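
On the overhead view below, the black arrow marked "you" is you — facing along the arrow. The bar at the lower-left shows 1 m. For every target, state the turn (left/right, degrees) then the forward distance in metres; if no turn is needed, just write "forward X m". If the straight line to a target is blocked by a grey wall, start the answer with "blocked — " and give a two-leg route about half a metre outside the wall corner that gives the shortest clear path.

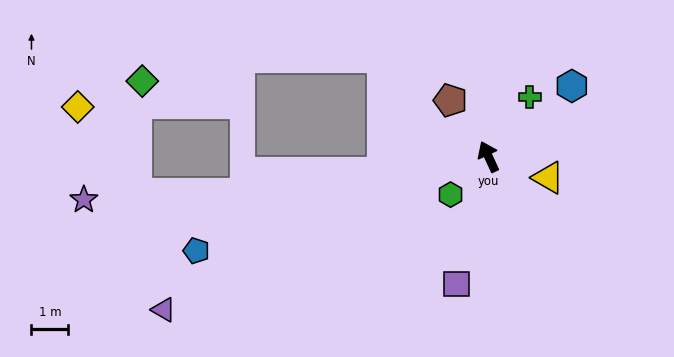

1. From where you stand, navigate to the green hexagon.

turn left 110°, forward 1.5 m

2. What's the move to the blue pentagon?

turn left 83°, forward 8.3 m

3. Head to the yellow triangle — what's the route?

turn right 134°, forward 1.7 m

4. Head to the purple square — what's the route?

turn left 141°, forward 3.6 m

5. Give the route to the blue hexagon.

turn right 75°, forward 3.0 m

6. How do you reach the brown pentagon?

turn left 9°, forward 1.8 m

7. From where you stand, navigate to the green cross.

turn right 59°, forward 2.0 m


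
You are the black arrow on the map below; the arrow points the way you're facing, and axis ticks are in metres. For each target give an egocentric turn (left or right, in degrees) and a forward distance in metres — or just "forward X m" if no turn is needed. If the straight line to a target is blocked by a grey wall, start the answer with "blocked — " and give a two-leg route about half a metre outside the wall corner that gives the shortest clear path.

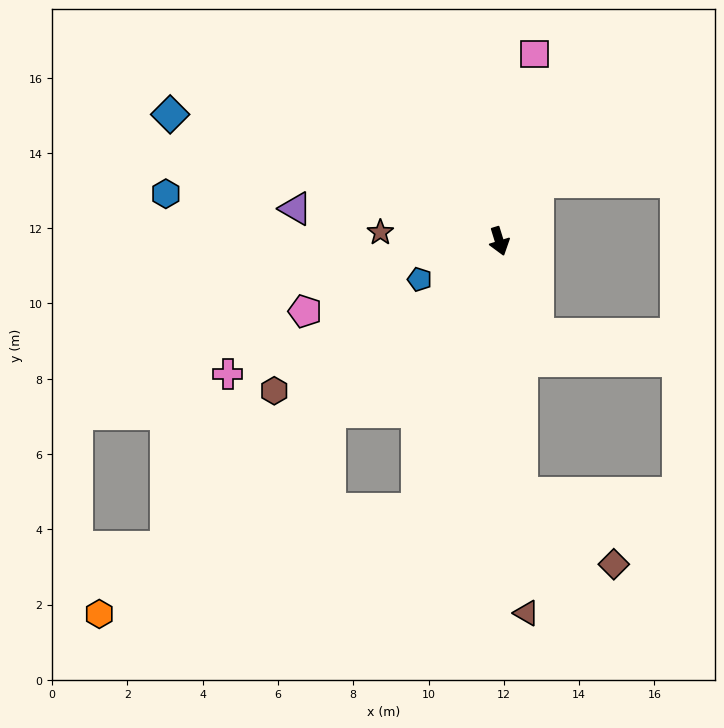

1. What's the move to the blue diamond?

turn right 128°, forward 9.4 m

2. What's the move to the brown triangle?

turn right 13°, forward 9.9 m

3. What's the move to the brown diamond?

blocked — turn right 12°, forward 6.7 m, then turn left 47°, forward 3.1 m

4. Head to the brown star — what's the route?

turn right 111°, forward 3.2 m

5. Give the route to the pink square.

turn left 152°, forward 5.1 m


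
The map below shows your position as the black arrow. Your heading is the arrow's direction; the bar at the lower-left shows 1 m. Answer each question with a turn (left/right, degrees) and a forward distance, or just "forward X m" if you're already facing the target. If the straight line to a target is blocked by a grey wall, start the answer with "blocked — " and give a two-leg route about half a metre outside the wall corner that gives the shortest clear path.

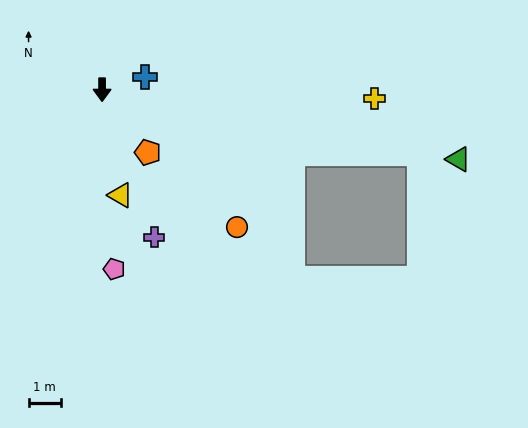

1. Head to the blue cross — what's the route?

turn left 106°, forward 1.4 m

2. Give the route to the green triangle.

turn left 79°, forward 11.3 m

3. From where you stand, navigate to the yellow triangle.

turn left 10°, forward 3.3 m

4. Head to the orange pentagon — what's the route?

turn left 36°, forward 2.4 m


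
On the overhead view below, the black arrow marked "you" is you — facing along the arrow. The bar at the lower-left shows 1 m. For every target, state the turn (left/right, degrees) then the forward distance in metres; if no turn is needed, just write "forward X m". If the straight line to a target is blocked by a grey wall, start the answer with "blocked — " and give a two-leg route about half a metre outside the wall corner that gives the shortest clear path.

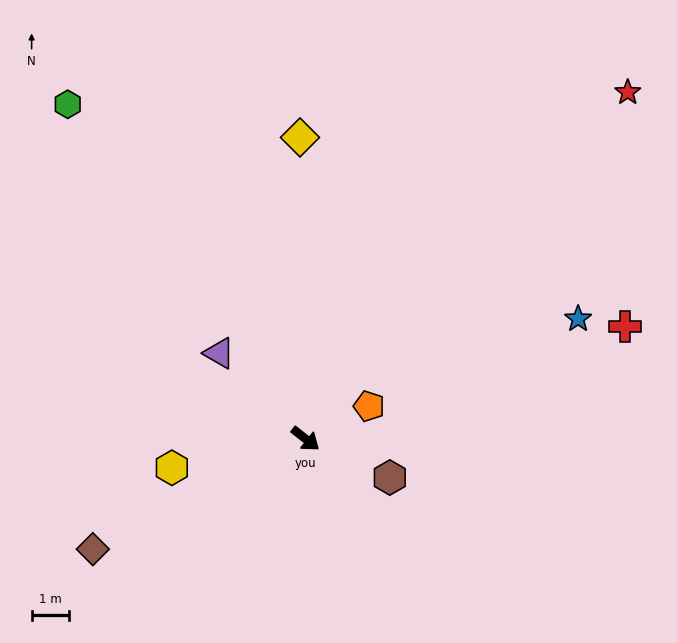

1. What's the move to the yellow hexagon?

turn right 130°, forward 3.7 m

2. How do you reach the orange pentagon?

turn left 65°, forward 1.9 m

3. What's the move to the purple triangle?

turn left 173°, forward 3.3 m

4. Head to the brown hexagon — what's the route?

turn left 14°, forward 2.5 m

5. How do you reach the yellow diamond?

turn left 129°, forward 8.1 m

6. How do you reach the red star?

turn left 85°, forward 12.8 m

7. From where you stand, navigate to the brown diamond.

turn right 114°, forward 6.5 m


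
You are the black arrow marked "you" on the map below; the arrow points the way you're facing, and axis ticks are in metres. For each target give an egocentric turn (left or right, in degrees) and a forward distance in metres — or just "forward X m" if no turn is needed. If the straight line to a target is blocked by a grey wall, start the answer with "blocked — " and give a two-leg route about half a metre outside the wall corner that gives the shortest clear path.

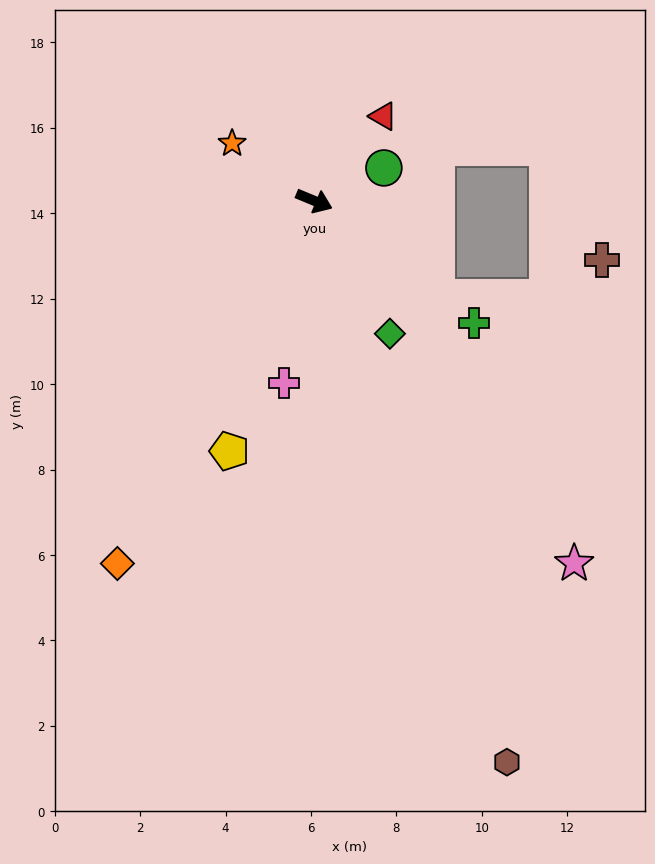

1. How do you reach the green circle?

turn left 48°, forward 1.8 m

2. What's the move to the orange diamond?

turn right 96°, forward 9.7 m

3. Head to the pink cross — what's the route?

turn right 77°, forward 4.3 m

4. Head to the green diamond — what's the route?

turn right 38°, forward 3.6 m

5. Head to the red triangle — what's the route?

turn left 73°, forward 2.6 m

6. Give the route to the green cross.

turn right 15°, forward 4.7 m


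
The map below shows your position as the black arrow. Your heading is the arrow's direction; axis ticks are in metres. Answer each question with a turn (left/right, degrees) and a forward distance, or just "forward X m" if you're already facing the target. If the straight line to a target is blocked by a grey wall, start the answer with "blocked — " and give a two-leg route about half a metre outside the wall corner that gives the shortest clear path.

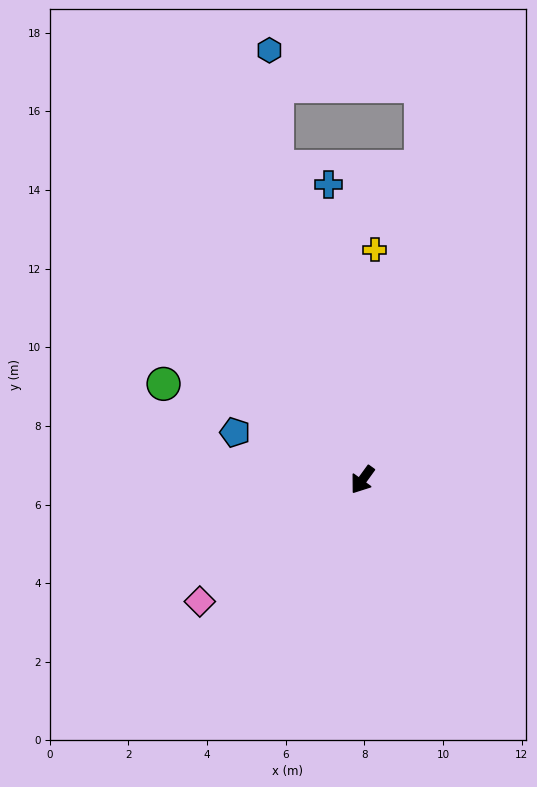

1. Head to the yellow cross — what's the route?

turn right 147°, forward 5.9 m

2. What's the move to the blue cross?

turn right 137°, forward 7.6 m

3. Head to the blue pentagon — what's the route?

turn right 74°, forward 3.5 m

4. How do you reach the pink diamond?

turn right 17°, forward 5.2 m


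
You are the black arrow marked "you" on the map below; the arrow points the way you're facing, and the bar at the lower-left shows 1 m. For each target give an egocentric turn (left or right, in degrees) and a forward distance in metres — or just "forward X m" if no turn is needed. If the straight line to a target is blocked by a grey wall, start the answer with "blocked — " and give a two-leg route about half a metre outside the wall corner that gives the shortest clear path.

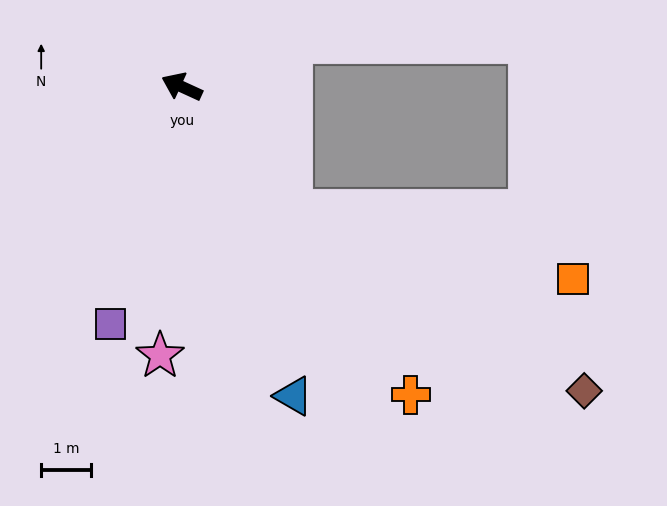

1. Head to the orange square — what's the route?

blocked — turn left 156°, forward 3.3 m, then turn left 35°, forward 5.8 m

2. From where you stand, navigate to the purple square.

turn left 98°, forward 4.9 m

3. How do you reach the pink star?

turn left 110°, forward 5.4 m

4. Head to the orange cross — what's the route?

turn left 151°, forward 7.6 m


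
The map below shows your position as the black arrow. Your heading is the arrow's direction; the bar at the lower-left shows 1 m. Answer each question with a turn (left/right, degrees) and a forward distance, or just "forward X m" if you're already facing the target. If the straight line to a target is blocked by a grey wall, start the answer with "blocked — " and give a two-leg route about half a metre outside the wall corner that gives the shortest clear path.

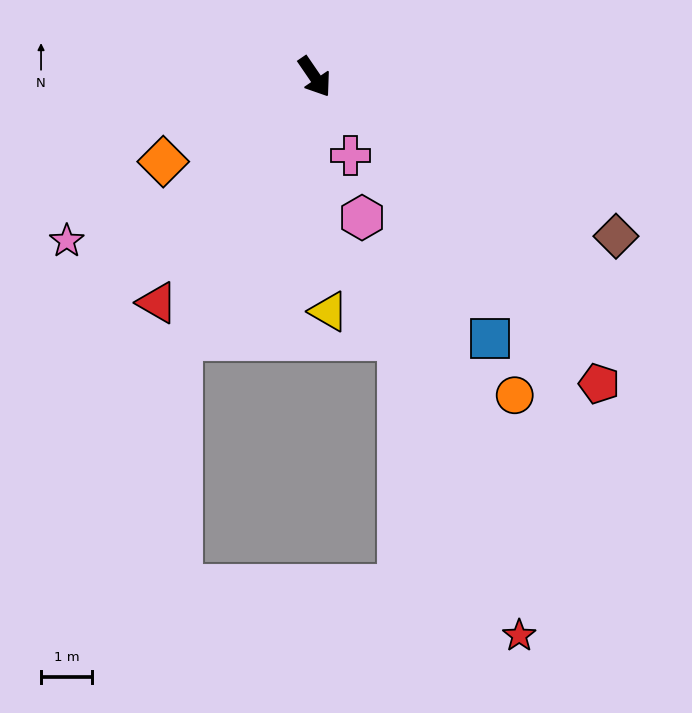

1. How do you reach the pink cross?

turn right 10°, forward 1.7 m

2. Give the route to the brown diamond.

turn left 28°, forward 6.7 m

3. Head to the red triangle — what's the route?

turn right 69°, forward 5.4 m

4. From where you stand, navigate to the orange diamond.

turn right 95°, forward 3.4 m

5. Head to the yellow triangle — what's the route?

turn right 31°, forward 4.6 m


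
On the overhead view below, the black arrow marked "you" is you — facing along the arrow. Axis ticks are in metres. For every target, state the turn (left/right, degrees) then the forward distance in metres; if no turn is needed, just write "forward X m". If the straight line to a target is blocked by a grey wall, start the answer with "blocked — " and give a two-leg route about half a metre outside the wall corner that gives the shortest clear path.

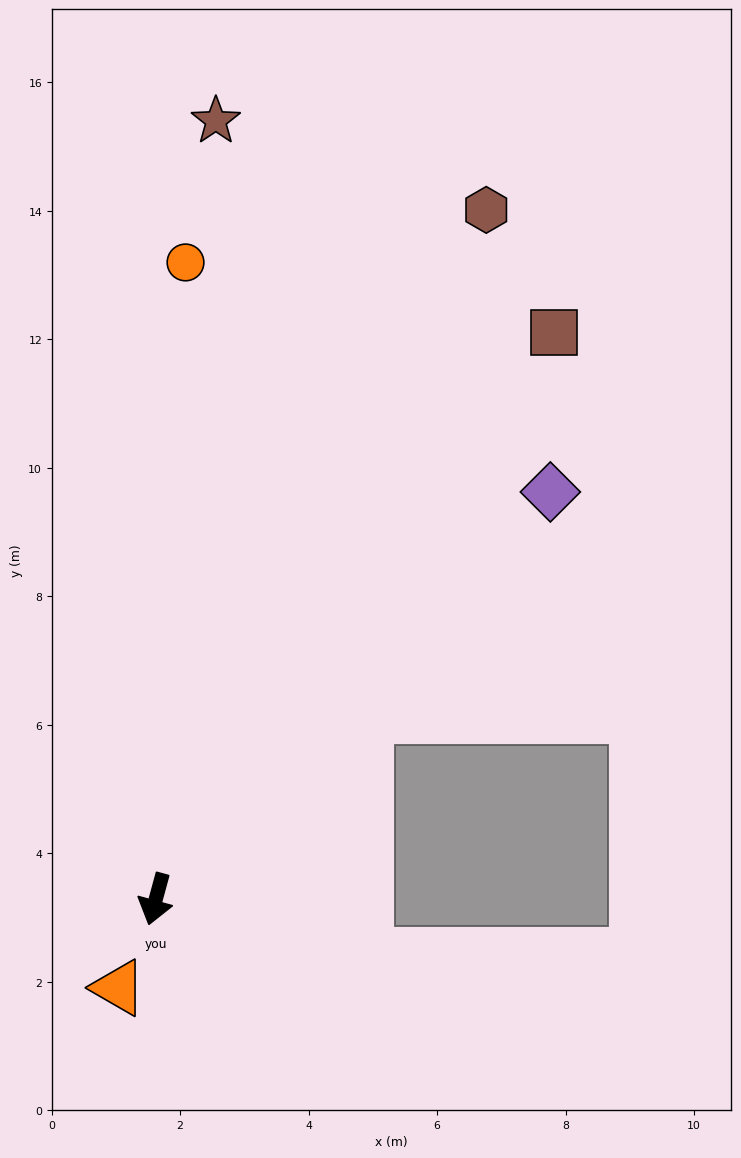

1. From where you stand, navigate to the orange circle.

turn right 167°, forward 9.9 m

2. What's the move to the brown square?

turn left 160°, forward 10.8 m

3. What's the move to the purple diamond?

turn left 151°, forward 8.8 m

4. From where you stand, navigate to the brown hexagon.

turn left 170°, forward 11.9 m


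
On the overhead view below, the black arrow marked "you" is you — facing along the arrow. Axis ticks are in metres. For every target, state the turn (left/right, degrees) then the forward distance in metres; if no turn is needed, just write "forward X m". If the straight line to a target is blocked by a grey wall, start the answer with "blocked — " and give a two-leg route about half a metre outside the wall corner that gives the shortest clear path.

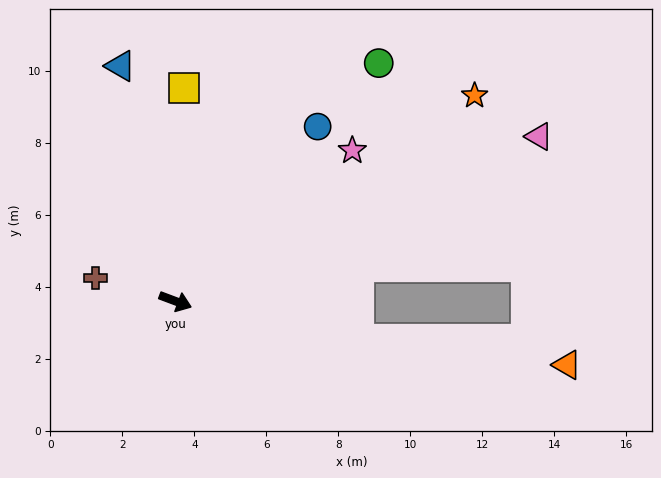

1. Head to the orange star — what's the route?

turn left 55°, forward 10.1 m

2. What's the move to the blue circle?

turn left 71°, forward 6.3 m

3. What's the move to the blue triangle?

turn left 124°, forward 6.7 m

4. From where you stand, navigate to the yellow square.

turn left 108°, forward 5.9 m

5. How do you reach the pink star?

turn left 61°, forward 6.5 m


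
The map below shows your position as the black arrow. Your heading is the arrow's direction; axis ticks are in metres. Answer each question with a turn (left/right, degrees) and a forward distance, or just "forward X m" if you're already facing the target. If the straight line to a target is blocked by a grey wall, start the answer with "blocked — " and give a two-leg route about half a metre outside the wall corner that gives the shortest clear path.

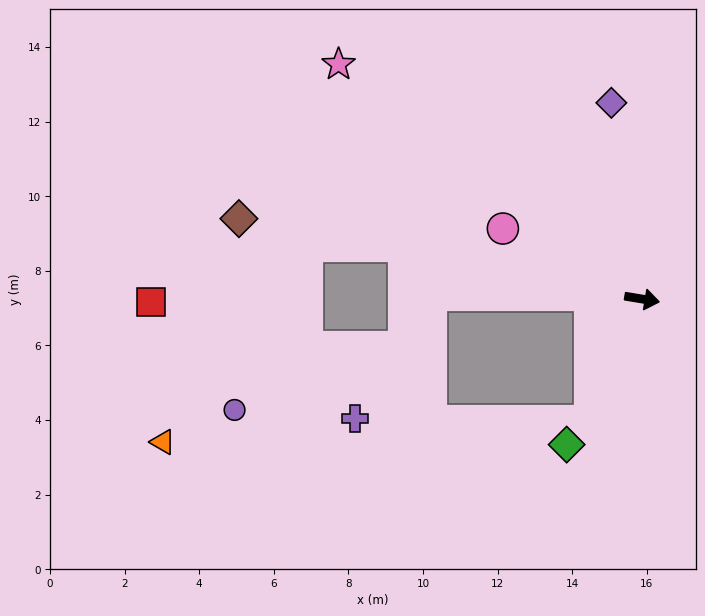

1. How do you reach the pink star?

turn left 152°, forward 10.3 m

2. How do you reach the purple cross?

blocked — turn right 104°, forward 3.5 m, then turn right 67°, forward 6.3 m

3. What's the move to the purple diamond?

turn left 108°, forward 5.3 m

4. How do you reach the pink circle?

turn left 163°, forward 4.2 m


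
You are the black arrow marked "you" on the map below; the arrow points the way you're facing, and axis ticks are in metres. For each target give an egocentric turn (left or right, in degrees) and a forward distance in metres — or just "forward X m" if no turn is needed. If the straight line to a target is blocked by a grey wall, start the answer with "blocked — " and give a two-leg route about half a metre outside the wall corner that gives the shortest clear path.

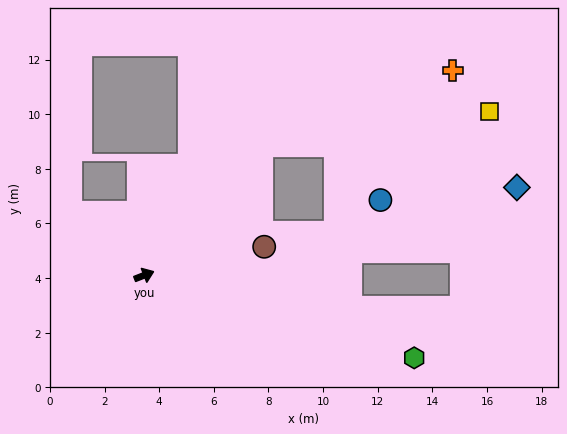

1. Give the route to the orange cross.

blocked — turn left 27°, forward 6.4 m, then turn right 27°, forward 7.5 m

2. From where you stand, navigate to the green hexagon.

turn right 38°, forward 10.3 m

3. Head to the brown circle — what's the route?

turn right 8°, forward 4.5 m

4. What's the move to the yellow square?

blocked — turn left 27°, forward 6.4 m, then turn right 40°, forward 8.5 m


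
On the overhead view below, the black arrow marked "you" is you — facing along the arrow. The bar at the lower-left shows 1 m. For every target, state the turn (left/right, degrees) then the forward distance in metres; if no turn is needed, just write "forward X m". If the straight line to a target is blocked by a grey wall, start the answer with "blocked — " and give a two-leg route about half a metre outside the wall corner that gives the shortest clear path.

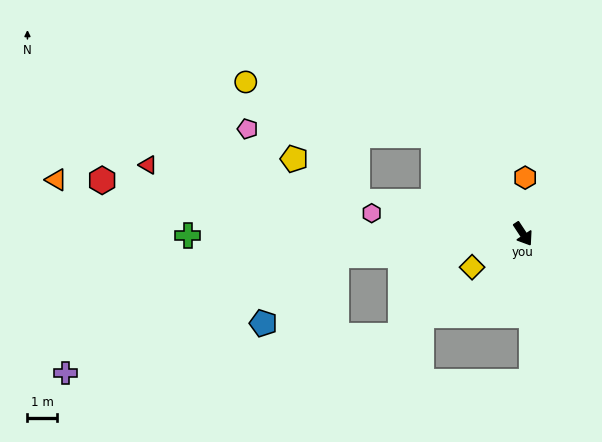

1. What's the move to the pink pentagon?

blocked — turn right 171°, forward 4.4 m, then turn left 45°, forward 6.2 m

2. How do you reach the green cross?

turn right 123°, forward 11.2 m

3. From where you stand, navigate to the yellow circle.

blocked — turn right 171°, forward 4.4 m, then turn left 32°, forward 6.6 m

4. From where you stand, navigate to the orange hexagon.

turn left 144°, forward 1.9 m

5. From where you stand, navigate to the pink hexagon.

turn right 131°, forward 5.1 m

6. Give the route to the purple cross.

blocked — turn right 117°, forward 6.3 m, then turn left 17°, forward 9.9 m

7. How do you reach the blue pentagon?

blocked — turn right 117°, forward 6.3 m, then turn left 36°, forward 3.4 m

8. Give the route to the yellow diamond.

turn right 90°, forward 2.0 m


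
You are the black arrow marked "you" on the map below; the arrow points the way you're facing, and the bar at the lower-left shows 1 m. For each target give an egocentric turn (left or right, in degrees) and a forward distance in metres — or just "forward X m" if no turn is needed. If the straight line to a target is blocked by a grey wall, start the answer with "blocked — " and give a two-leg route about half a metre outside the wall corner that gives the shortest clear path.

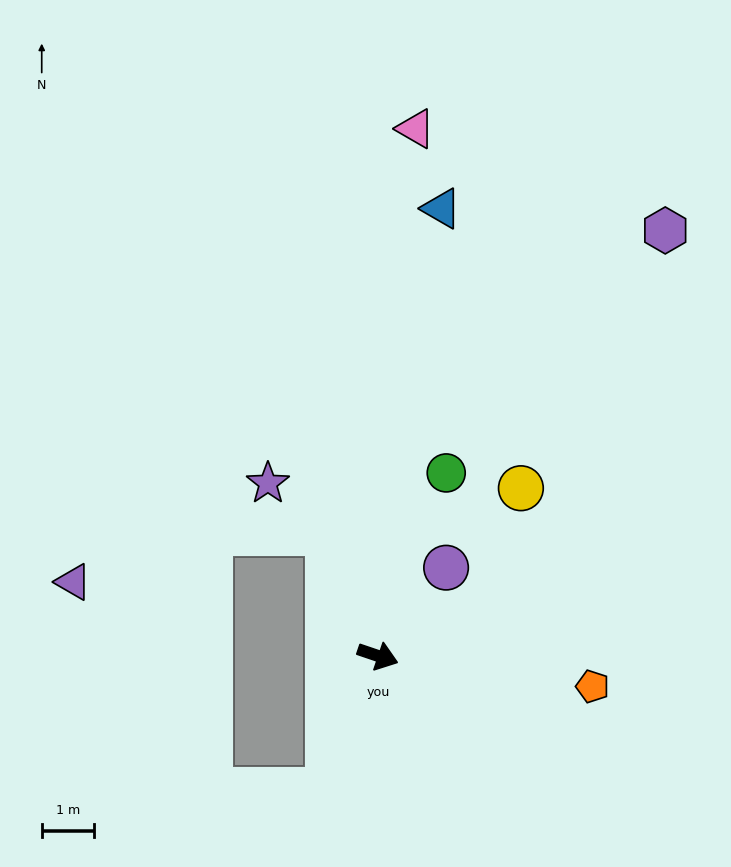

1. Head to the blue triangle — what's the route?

turn left 101°, forward 8.6 m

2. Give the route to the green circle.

turn left 88°, forward 3.7 m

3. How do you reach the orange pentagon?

turn left 11°, forward 4.1 m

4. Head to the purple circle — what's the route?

turn left 71°, forward 2.1 m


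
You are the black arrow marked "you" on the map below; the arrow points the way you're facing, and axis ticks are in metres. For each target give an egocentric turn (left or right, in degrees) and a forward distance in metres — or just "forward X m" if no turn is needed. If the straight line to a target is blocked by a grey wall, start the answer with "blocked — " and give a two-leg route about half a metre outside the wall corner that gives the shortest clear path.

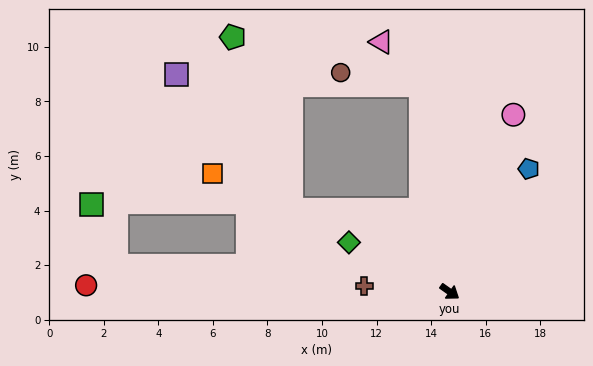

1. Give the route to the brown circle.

blocked — turn left 133°, forward 7.6 m, then turn left 73°, forward 3.0 m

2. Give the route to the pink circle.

turn left 106°, forward 6.9 m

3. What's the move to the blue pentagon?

turn left 93°, forward 5.4 m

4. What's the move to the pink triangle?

blocked — turn left 133°, forward 7.6 m, then turn left 34°, forward 2.1 m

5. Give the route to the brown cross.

turn right 149°, forward 3.1 m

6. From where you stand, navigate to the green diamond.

turn right 171°, forward 4.1 m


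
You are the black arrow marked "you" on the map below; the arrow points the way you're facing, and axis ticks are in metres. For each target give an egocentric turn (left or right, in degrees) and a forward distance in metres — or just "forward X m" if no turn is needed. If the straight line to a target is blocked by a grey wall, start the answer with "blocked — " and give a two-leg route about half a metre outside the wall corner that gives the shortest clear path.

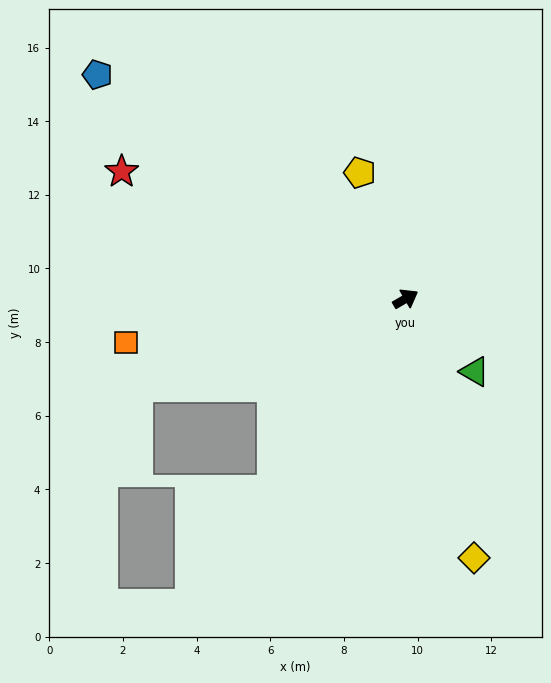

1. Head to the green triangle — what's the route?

turn right 77°, forward 2.7 m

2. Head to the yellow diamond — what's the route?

turn right 105°, forward 7.3 m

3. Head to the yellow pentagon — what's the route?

turn left 80°, forward 3.6 m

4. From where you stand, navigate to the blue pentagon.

turn left 114°, forward 10.3 m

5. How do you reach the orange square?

turn left 159°, forward 7.7 m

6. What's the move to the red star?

turn left 126°, forward 8.4 m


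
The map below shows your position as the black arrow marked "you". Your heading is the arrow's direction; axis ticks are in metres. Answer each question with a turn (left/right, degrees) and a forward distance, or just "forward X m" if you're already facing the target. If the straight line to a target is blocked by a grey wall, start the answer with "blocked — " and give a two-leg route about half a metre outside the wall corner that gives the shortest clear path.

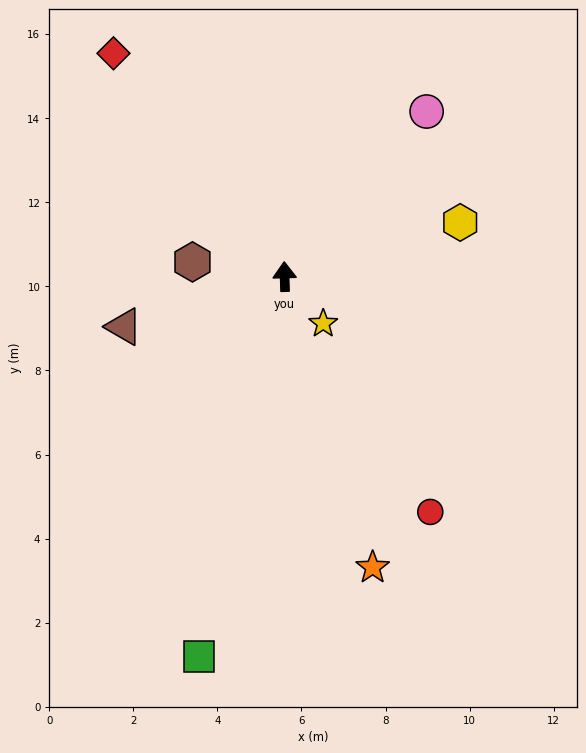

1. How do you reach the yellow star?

turn right 142°, forward 1.4 m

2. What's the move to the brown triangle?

turn left 106°, forward 4.0 m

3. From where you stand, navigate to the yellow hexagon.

turn right 75°, forward 4.4 m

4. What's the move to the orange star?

turn right 165°, forward 7.2 m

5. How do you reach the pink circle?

turn right 42°, forward 5.2 m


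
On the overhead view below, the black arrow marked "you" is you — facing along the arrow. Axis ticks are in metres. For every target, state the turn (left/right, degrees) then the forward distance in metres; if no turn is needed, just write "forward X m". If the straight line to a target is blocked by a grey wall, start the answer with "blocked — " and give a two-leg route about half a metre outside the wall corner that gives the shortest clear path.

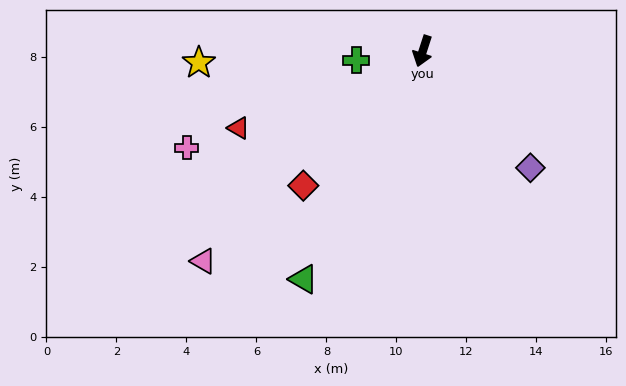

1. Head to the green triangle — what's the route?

turn right 10°, forward 7.4 m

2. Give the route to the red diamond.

turn right 24°, forward 5.1 m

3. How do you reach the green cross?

turn right 64°, forward 1.9 m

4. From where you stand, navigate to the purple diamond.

turn left 61°, forward 4.5 m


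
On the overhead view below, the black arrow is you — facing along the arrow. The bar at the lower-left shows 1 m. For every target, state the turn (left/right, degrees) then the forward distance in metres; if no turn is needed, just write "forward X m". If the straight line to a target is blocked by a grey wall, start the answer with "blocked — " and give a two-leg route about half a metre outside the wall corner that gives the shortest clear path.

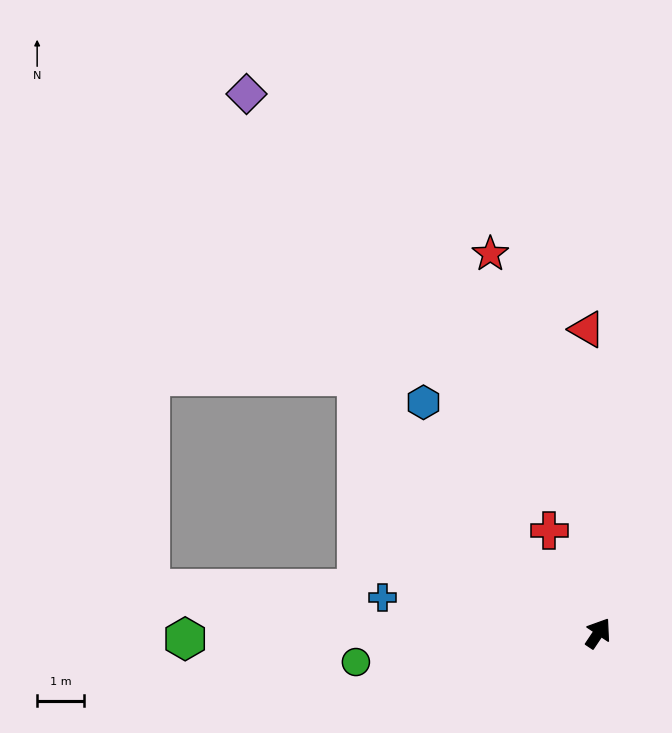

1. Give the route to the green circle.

turn left 131°, forward 5.2 m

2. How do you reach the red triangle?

turn left 36°, forward 6.5 m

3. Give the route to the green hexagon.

turn left 125°, forward 8.8 m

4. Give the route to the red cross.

turn left 59°, forward 2.4 m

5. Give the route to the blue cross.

turn left 114°, forward 4.7 m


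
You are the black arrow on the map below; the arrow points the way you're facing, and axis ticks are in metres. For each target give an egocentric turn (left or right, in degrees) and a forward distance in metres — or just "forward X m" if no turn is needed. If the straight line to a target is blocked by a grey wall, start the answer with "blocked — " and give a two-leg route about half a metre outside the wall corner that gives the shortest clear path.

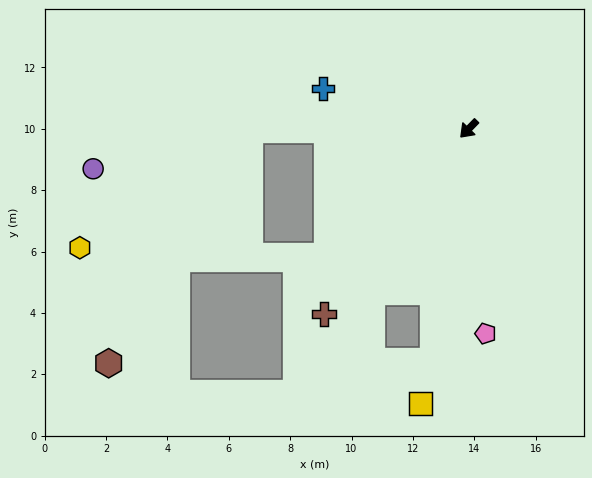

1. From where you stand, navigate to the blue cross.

turn right 61°, forward 4.9 m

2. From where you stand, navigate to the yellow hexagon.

blocked — turn right 46°, forward 7.1 m, then turn left 35°, forward 6.8 m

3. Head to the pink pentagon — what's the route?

turn left 49°, forward 6.7 m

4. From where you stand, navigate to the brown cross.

turn left 6°, forward 7.7 m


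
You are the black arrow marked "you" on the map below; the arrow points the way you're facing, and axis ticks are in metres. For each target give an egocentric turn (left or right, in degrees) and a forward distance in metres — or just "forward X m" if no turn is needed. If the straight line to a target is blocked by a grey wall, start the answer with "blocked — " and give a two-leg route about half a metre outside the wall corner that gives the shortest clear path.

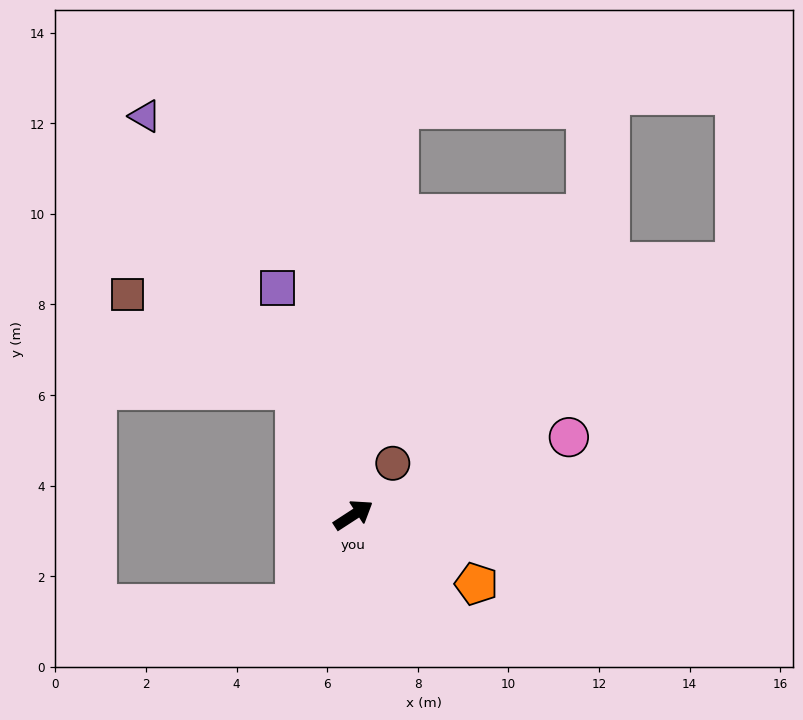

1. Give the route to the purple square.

turn left 75°, forward 5.3 m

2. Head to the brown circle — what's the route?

turn left 20°, forward 1.4 m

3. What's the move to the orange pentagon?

turn right 62°, forward 3.1 m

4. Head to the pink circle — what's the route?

turn right 13°, forward 5.1 m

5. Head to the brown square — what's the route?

blocked — turn left 82°, forward 3.0 m, then turn left 35°, forward 4.3 m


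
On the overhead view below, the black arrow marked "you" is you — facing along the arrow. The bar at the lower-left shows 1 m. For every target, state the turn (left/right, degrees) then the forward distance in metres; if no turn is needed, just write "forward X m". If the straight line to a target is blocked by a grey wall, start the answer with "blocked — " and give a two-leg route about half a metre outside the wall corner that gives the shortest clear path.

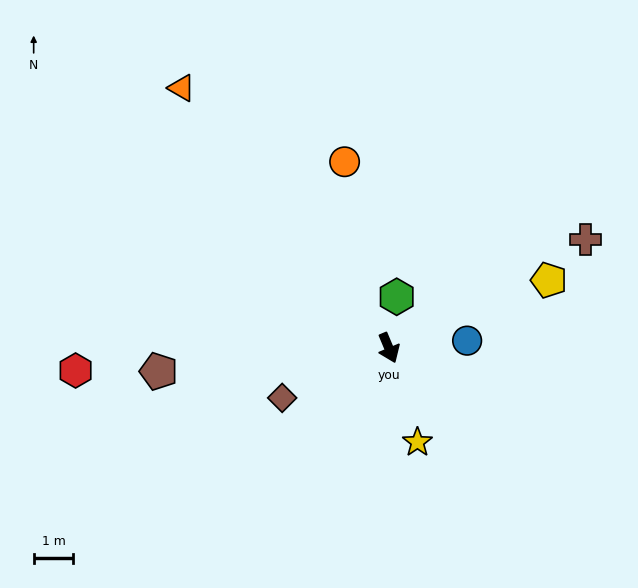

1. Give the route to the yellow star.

turn right 6°, forward 2.5 m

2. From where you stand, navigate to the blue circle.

turn left 73°, forward 2.0 m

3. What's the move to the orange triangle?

turn right 164°, forward 8.4 m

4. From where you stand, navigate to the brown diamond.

turn right 88°, forward 3.0 m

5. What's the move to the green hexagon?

turn left 149°, forward 1.3 m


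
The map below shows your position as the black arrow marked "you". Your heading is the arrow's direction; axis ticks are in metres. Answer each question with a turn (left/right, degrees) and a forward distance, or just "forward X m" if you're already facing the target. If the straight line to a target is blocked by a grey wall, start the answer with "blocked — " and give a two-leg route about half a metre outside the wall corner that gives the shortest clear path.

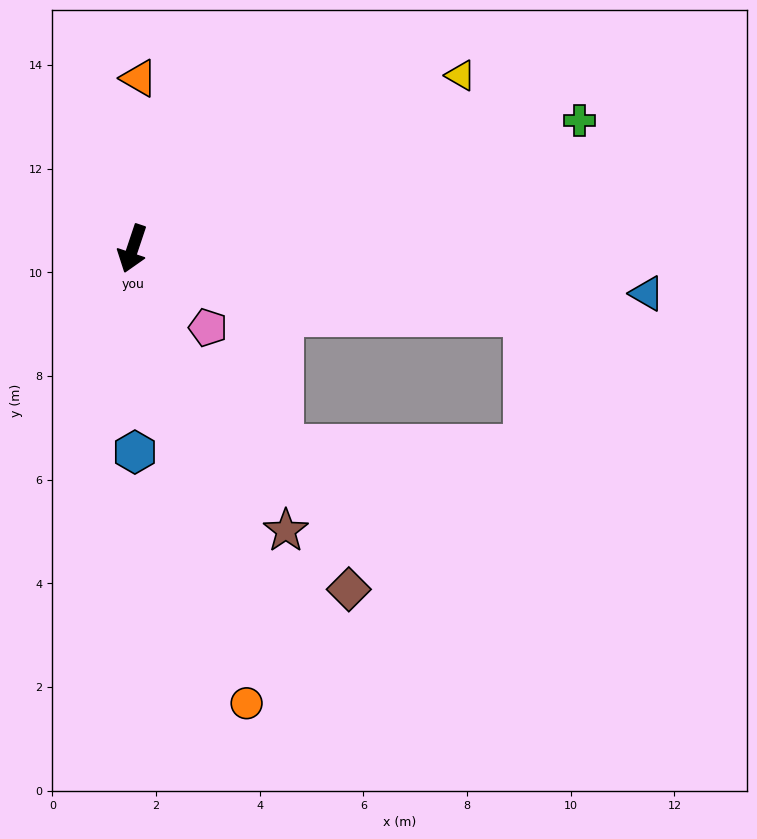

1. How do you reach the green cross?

turn left 125°, forward 9.0 m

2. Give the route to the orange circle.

turn left 33°, forward 9.0 m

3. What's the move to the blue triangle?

turn left 104°, forward 10.0 m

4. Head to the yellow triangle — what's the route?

turn left 136°, forward 7.2 m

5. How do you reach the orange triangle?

turn right 164°, forward 3.3 m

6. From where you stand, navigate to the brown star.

turn left 47°, forward 6.2 m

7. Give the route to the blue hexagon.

turn left 19°, forward 3.9 m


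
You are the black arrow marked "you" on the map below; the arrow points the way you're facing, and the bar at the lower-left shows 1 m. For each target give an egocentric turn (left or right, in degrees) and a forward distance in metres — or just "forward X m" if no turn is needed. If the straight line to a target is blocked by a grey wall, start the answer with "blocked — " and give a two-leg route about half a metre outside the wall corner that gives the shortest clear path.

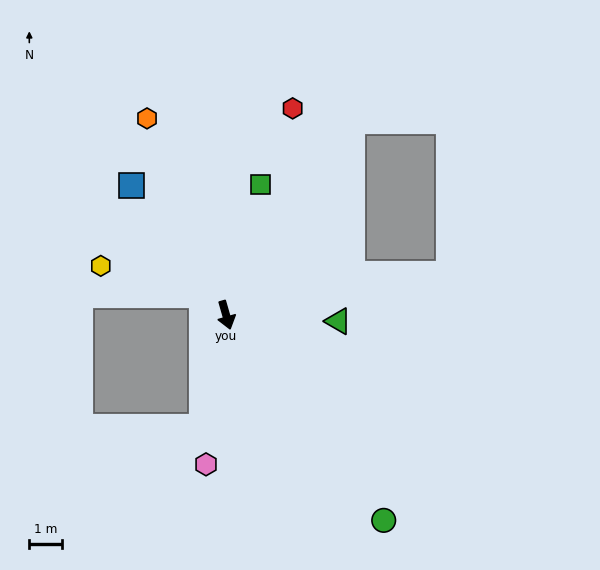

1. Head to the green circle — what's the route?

turn left 22°, forward 7.9 m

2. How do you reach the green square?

turn left 149°, forward 4.1 m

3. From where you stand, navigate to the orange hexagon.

turn right 174°, forward 6.5 m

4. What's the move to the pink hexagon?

turn right 24°, forward 4.6 m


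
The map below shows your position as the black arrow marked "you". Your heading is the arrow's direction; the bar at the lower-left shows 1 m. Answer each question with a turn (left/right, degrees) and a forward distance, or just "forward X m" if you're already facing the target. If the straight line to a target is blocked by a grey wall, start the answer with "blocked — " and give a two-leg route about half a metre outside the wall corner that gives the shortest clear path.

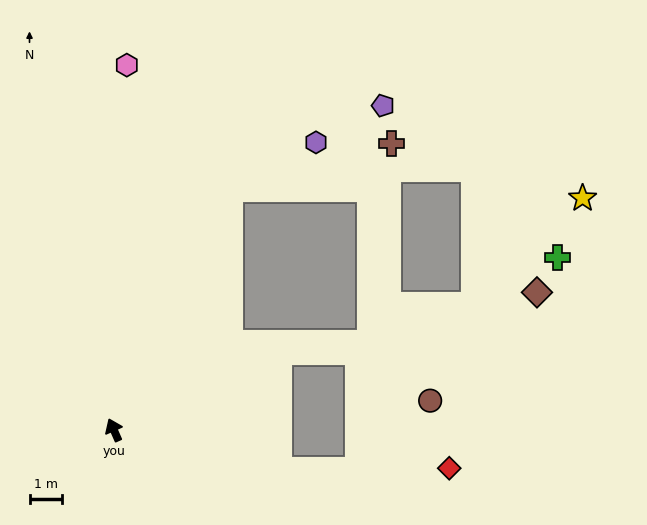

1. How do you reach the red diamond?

blocked — turn right 128°, forward 5.2 m, then turn left 15°, forward 5.3 m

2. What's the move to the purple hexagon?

blocked — turn right 49°, forward 8.2 m, then turn right 37°, forward 3.0 m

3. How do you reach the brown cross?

blocked — turn right 49°, forward 8.2 m, then turn right 49°, forward 5.2 m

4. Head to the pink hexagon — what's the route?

turn right 26°, forward 11.2 m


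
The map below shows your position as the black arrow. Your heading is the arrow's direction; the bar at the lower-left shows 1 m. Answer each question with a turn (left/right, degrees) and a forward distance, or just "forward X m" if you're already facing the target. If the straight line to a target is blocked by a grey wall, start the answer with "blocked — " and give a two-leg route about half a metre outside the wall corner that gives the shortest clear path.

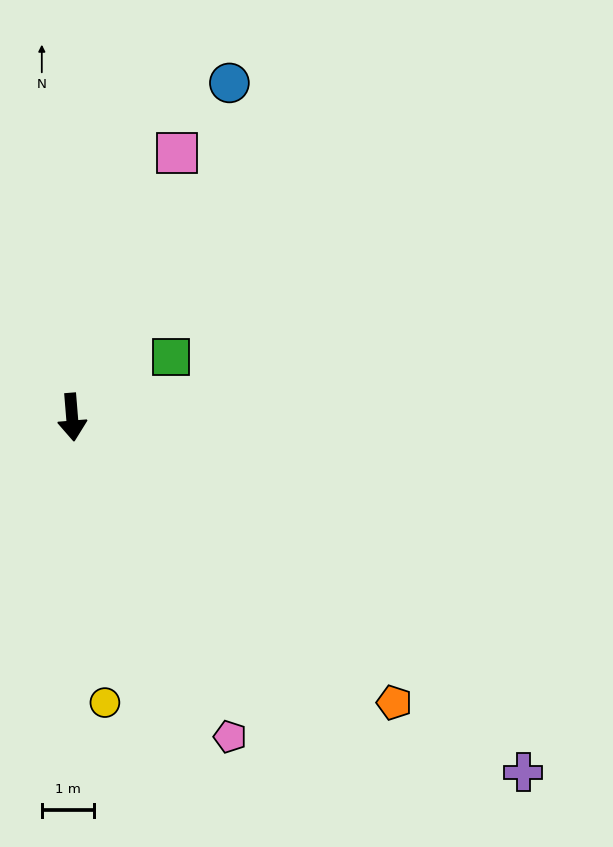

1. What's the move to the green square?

turn left 117°, forward 2.2 m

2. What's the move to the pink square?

turn left 154°, forward 5.5 m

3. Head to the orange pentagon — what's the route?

turn left 44°, forward 8.3 m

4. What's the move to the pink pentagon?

turn left 22°, forward 6.9 m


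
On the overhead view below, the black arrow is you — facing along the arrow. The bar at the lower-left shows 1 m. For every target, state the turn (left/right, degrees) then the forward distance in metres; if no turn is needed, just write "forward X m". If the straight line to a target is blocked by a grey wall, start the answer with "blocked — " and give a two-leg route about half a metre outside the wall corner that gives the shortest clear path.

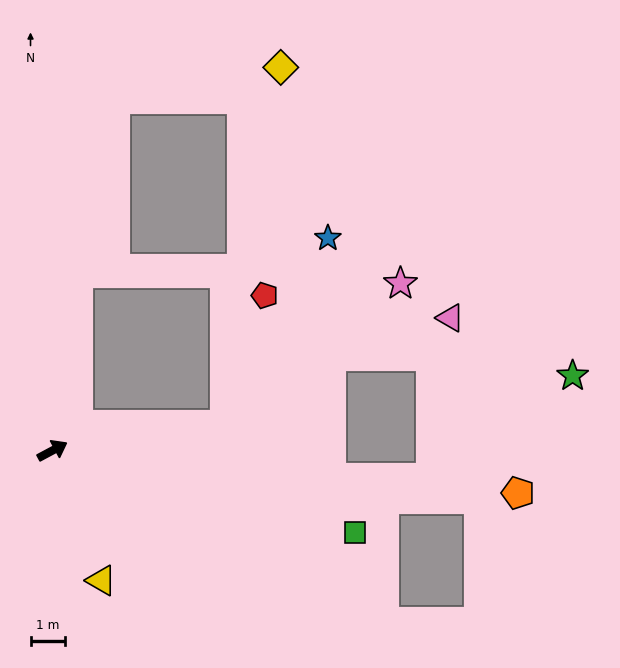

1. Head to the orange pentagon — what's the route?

turn right 33°, forward 13.4 m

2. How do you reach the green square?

turn right 43°, forward 9.0 m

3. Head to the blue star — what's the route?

blocked — turn right 20°, forward 5.0 m, then turn left 53°, forward 6.1 m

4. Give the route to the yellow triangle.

turn right 98°, forward 4.0 m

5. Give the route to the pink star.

blocked — turn right 20°, forward 5.0 m, then turn left 31°, forward 6.5 m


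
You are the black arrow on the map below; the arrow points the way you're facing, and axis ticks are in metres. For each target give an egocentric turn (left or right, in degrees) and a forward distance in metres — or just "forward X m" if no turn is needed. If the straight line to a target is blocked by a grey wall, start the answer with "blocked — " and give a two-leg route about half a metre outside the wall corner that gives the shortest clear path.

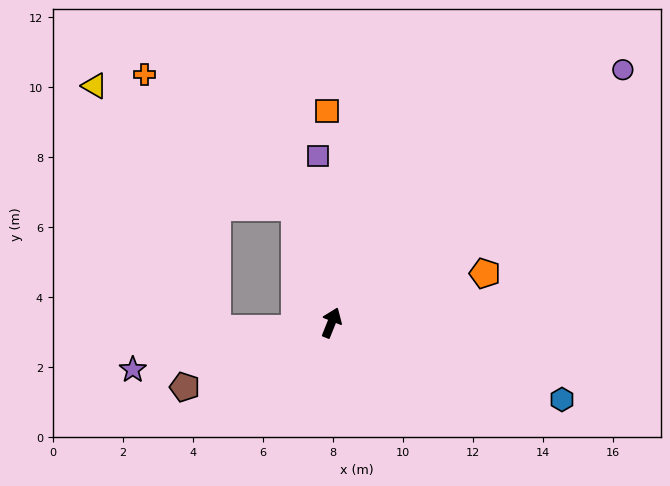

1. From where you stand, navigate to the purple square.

turn left 27°, forward 4.8 m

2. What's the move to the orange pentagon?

turn right 50°, forward 4.6 m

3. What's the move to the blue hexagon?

turn right 87°, forward 6.9 m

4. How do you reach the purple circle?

turn right 27°, forward 11.0 m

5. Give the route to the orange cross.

blocked — turn left 39°, forward 3.5 m, then turn left 32°, forward 5.7 m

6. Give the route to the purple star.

turn left 125°, forward 5.8 m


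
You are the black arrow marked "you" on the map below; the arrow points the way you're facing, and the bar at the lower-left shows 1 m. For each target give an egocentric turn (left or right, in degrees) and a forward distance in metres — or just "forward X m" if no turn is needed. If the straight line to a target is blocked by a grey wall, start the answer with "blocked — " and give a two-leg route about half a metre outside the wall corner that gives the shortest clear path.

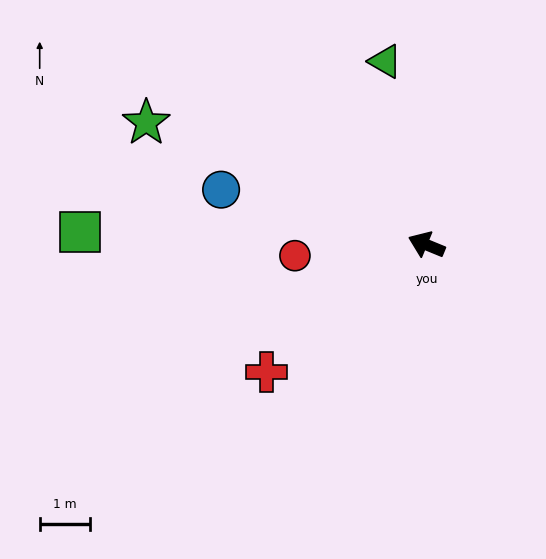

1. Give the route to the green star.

forward 6.1 m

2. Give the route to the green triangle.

turn right 55°, forward 3.8 m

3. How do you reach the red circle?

turn left 27°, forward 2.6 m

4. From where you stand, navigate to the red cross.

turn left 61°, forward 4.1 m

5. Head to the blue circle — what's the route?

turn left 7°, forward 4.3 m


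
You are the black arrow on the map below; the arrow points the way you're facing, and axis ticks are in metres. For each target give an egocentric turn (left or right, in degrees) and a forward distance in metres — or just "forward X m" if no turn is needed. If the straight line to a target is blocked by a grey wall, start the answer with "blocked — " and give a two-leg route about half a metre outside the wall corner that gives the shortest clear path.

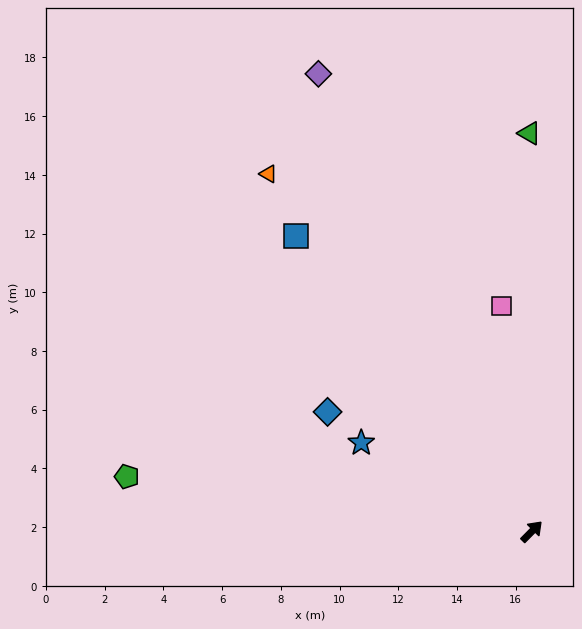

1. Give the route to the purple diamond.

turn left 70°, forward 17.2 m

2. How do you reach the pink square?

turn left 52°, forward 7.7 m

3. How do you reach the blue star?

turn left 107°, forward 6.5 m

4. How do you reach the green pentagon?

turn left 127°, forward 13.9 m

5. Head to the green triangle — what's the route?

turn left 45°, forward 13.6 m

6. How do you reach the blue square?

turn left 83°, forward 12.9 m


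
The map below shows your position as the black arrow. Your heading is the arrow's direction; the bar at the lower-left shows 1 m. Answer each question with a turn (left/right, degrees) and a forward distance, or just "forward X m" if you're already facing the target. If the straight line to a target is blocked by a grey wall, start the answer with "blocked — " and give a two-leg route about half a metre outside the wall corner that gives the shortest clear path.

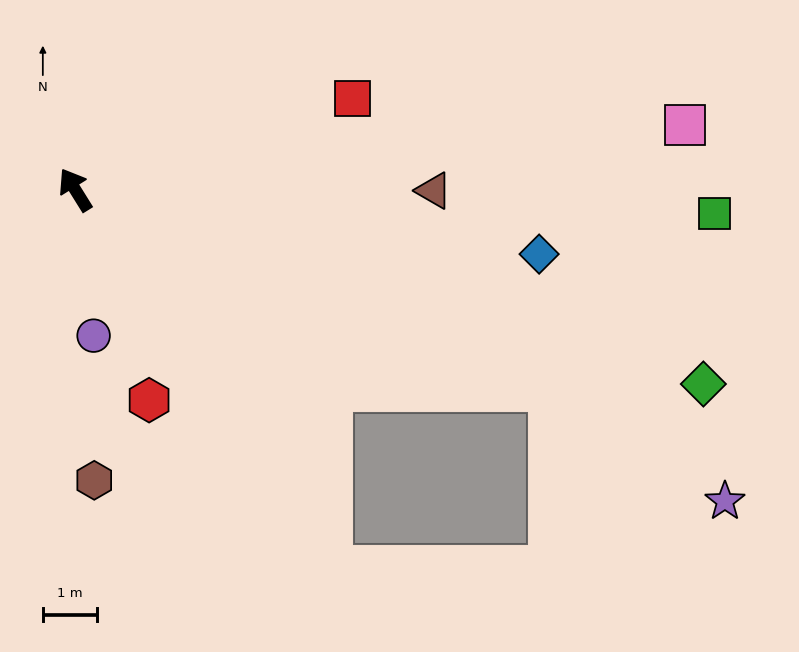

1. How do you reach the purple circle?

turn left 155°, forward 2.7 m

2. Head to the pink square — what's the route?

turn right 116°, forward 11.4 m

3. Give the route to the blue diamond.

turn right 130°, forward 8.7 m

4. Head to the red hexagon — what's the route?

turn left 167°, forward 4.1 m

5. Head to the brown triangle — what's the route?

turn right 122°, forward 6.7 m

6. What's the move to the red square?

turn right 104°, forward 5.4 m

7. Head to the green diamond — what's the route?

turn right 139°, forward 12.2 m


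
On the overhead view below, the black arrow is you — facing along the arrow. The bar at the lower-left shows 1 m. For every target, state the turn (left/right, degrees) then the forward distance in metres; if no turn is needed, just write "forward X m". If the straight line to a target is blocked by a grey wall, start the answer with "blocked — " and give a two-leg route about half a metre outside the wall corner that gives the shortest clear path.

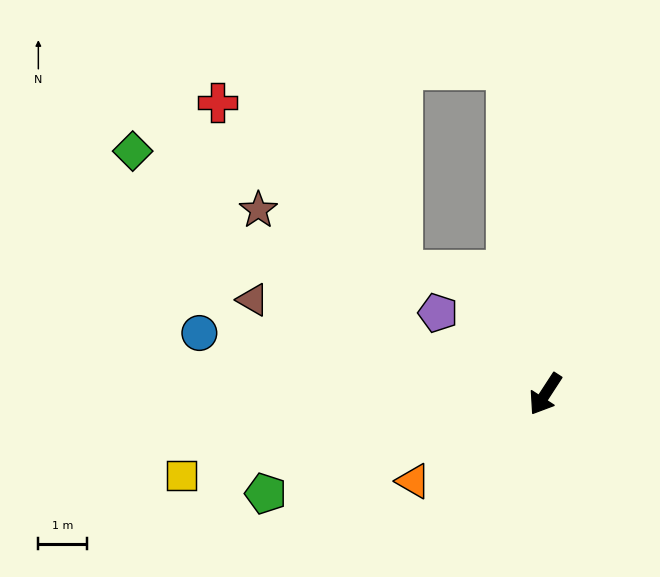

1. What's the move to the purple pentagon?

turn right 94°, forward 2.7 m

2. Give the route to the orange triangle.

turn right 24°, forward 3.2 m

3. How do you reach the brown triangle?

turn right 75°, forward 6.3 m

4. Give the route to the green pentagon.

turn right 37°, forward 6.0 m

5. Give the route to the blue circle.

turn right 67°, forward 7.2 m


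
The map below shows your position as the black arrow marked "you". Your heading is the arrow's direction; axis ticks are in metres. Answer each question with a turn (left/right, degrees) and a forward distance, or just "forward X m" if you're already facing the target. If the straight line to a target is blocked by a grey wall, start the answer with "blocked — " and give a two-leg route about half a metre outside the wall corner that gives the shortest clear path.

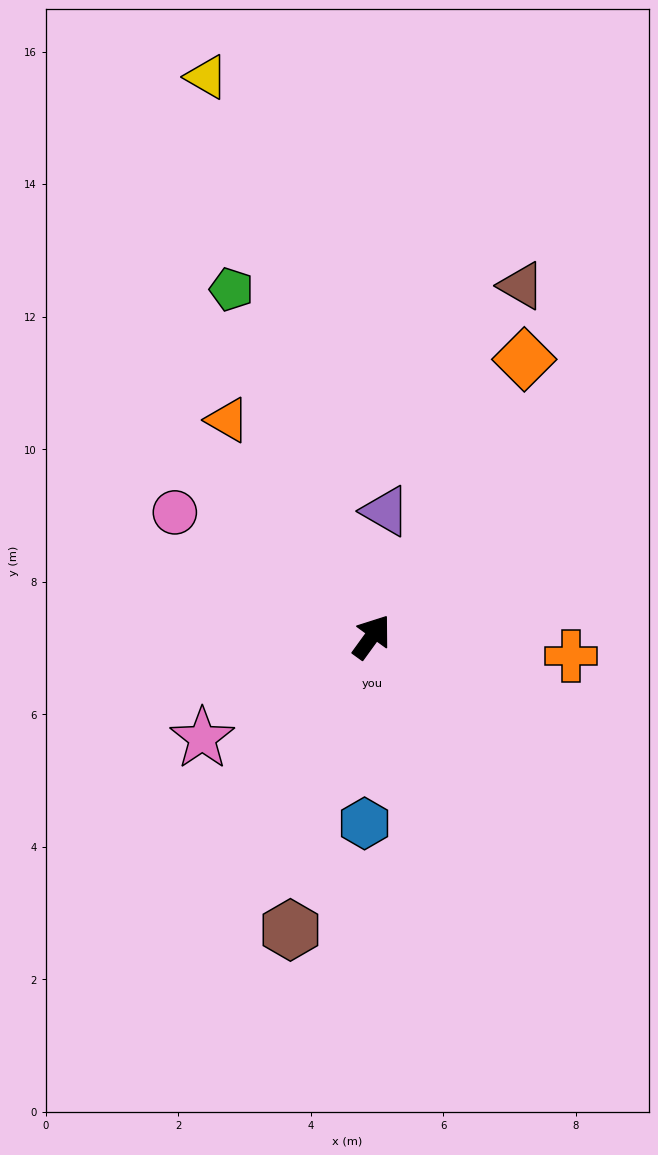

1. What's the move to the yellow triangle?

turn left 52°, forward 8.8 m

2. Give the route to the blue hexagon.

turn right 146°, forward 2.8 m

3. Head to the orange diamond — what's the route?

turn left 7°, forward 4.8 m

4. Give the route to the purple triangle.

turn left 30°, forward 1.9 m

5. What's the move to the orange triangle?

turn left 70°, forward 3.9 m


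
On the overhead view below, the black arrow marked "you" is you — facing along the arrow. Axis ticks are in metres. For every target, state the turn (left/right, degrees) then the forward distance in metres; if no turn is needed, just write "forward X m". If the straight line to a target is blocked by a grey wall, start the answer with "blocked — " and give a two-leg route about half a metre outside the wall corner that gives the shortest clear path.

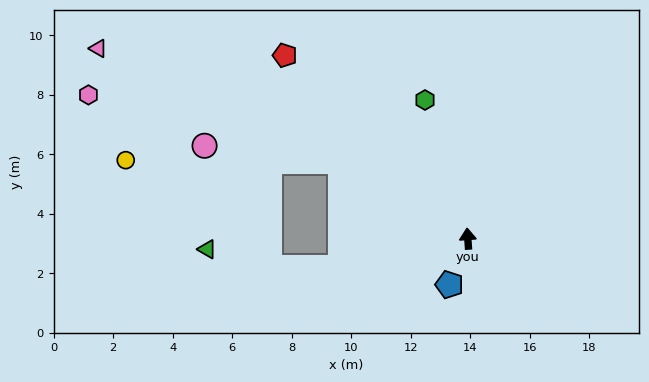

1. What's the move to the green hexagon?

turn left 13°, forward 4.9 m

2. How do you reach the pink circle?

blocked — turn left 55°, forward 5.0 m, then turn left 24°, forward 4.6 m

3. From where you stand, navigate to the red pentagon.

turn left 41°, forward 8.7 m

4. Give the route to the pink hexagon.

blocked — turn left 55°, forward 5.0 m, then turn left 16°, forward 8.8 m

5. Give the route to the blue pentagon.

turn left 154°, forward 1.7 m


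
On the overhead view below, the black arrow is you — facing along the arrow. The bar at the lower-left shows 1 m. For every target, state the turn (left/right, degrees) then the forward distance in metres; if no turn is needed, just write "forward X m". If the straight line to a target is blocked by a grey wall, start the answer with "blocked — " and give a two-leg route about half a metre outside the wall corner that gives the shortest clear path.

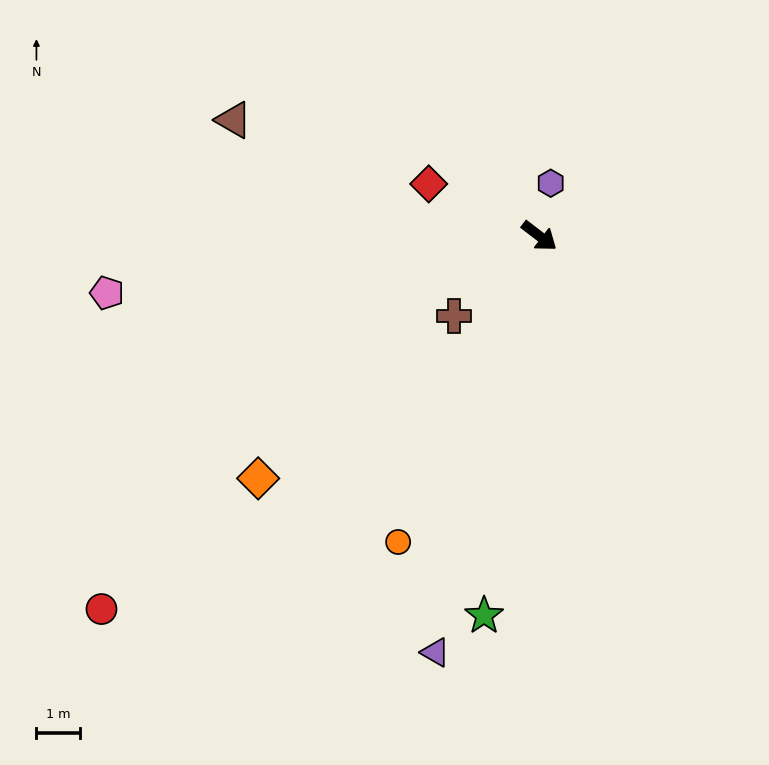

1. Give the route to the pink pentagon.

turn right 135°, forward 10.0 m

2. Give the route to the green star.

turn right 61°, forward 8.8 m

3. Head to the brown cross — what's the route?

turn right 99°, forward 2.7 m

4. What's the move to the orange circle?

turn right 77°, forward 7.7 m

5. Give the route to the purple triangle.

turn right 67°, forward 9.8 m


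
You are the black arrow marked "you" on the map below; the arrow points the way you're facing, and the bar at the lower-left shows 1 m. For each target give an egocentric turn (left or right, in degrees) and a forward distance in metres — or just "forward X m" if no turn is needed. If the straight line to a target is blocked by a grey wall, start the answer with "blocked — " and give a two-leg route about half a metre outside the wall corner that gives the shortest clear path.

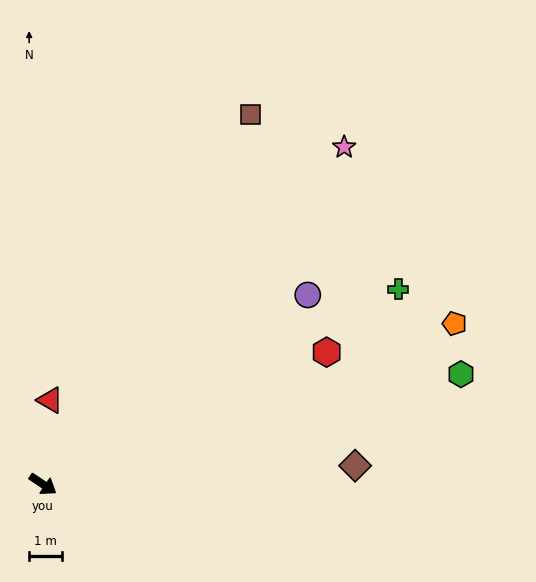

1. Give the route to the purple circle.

turn left 69°, forward 9.9 m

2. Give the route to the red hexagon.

turn left 59°, forward 9.5 m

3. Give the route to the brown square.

turn left 94°, forward 12.9 m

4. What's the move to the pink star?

turn left 82°, forward 13.7 m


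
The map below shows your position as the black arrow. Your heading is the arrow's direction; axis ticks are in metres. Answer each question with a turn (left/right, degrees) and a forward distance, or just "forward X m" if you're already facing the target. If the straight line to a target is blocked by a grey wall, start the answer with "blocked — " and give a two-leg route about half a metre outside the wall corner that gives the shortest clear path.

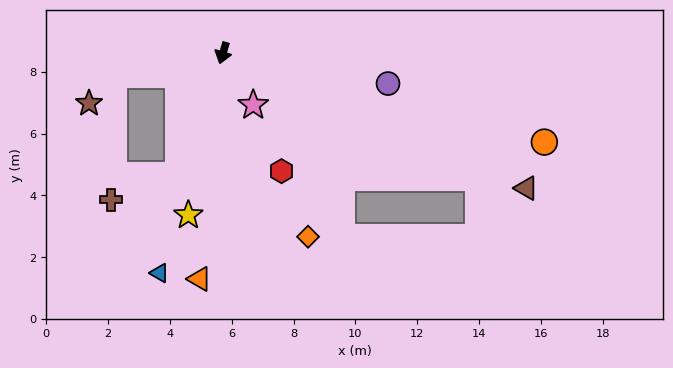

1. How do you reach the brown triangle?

turn left 83°, forward 10.7 m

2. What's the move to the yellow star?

turn left 5°, forward 5.4 m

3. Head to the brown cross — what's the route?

blocked — turn right 4°, forward 4.2 m, then turn right 49°, forward 2.3 m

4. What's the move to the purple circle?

turn left 96°, forward 5.4 m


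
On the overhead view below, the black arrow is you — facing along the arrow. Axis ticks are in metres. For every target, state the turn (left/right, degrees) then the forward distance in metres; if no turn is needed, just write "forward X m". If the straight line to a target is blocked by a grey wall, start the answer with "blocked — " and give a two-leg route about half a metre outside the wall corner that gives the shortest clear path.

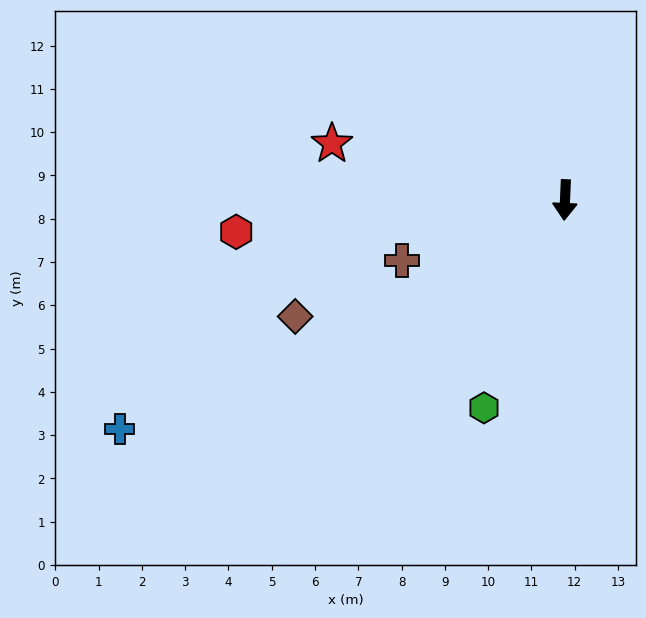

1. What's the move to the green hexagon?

turn right 19°, forward 5.2 m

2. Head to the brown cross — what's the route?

turn right 67°, forward 4.0 m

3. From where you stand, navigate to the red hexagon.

turn right 82°, forward 7.6 m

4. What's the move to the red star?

turn right 101°, forward 5.5 m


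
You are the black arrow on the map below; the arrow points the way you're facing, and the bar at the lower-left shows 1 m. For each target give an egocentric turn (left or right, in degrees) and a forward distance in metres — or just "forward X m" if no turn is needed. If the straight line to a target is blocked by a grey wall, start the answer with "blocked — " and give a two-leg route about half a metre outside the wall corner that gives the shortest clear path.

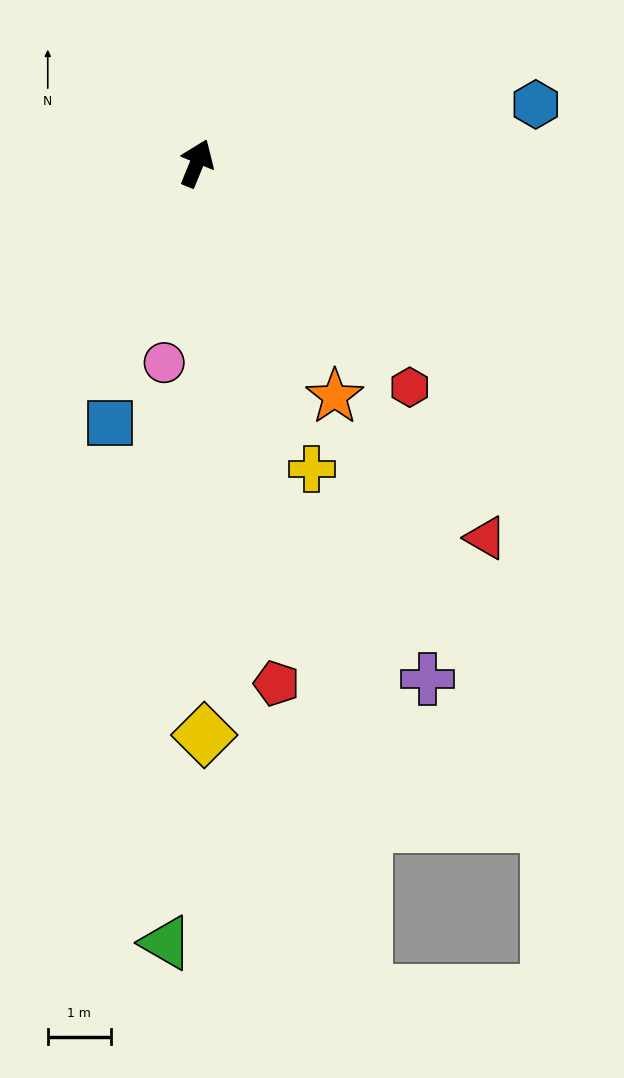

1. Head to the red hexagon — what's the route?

turn right 114°, forward 4.9 m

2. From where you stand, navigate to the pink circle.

turn right 167°, forward 3.2 m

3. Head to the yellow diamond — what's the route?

turn right 157°, forward 9.1 m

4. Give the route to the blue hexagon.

turn right 58°, forward 5.4 m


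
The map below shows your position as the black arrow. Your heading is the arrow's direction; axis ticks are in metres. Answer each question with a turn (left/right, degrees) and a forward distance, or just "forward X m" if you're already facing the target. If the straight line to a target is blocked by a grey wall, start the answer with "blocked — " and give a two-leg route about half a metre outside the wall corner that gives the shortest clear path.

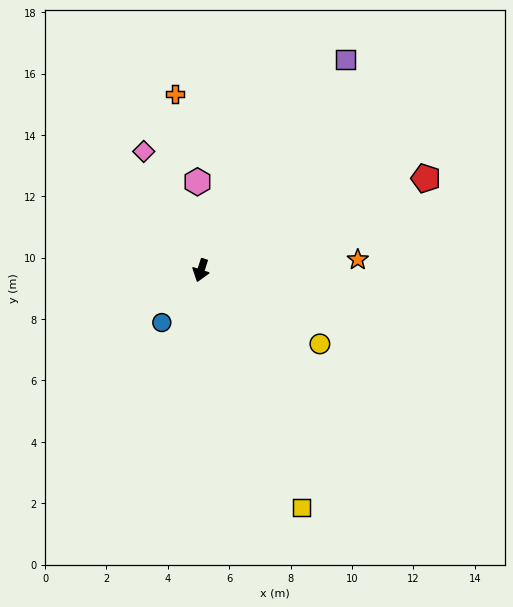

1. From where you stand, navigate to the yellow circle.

turn left 76°, forward 4.6 m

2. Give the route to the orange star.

turn left 112°, forward 5.1 m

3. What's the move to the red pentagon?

turn left 130°, forward 7.9 m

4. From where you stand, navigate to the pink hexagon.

turn right 160°, forward 2.9 m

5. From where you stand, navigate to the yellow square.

turn left 41°, forward 8.4 m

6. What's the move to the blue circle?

turn right 19°, forward 2.1 m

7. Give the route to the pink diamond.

turn right 136°, forward 4.3 m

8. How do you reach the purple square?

turn left 163°, forward 8.3 m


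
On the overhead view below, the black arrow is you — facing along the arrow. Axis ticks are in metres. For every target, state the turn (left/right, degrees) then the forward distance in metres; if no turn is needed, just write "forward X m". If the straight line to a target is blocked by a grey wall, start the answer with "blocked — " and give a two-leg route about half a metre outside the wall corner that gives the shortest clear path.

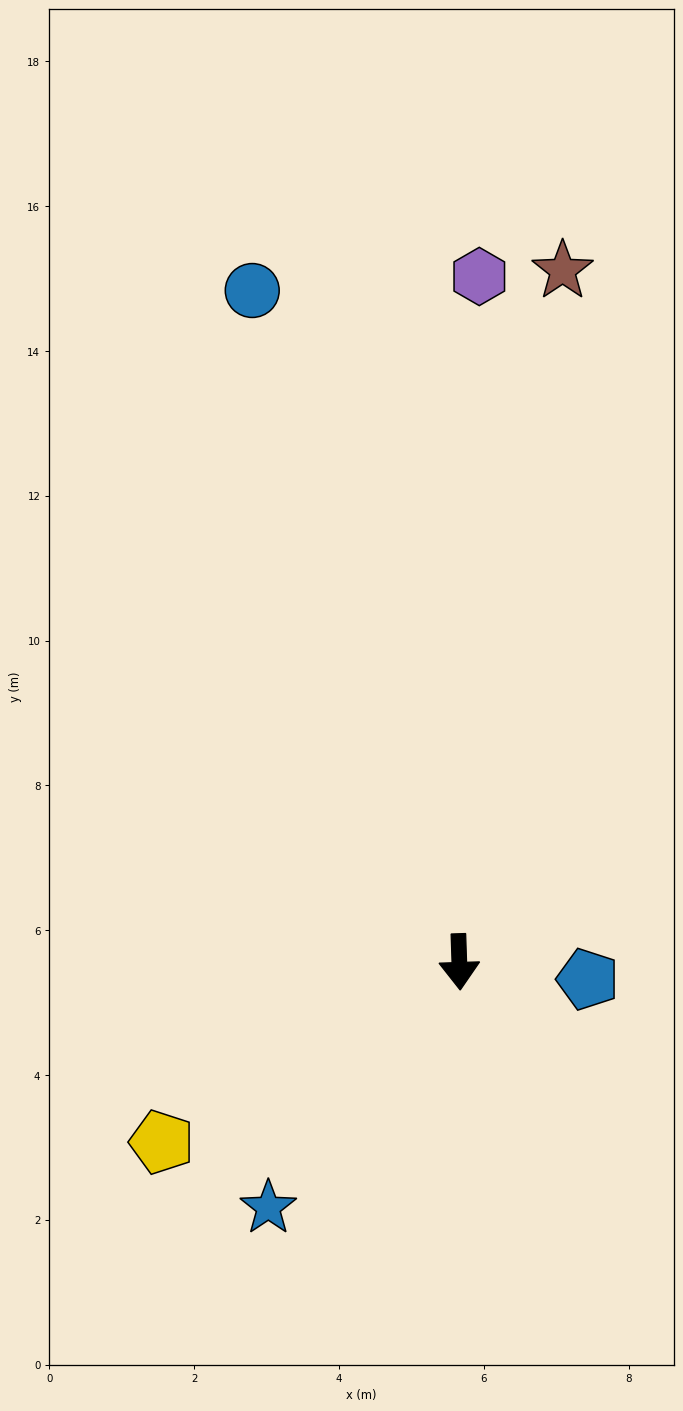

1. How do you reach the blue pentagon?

turn left 80°, forward 1.8 m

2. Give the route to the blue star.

turn right 40°, forward 4.3 m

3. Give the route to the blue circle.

turn right 165°, forward 9.7 m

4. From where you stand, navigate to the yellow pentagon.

turn right 61°, forward 4.8 m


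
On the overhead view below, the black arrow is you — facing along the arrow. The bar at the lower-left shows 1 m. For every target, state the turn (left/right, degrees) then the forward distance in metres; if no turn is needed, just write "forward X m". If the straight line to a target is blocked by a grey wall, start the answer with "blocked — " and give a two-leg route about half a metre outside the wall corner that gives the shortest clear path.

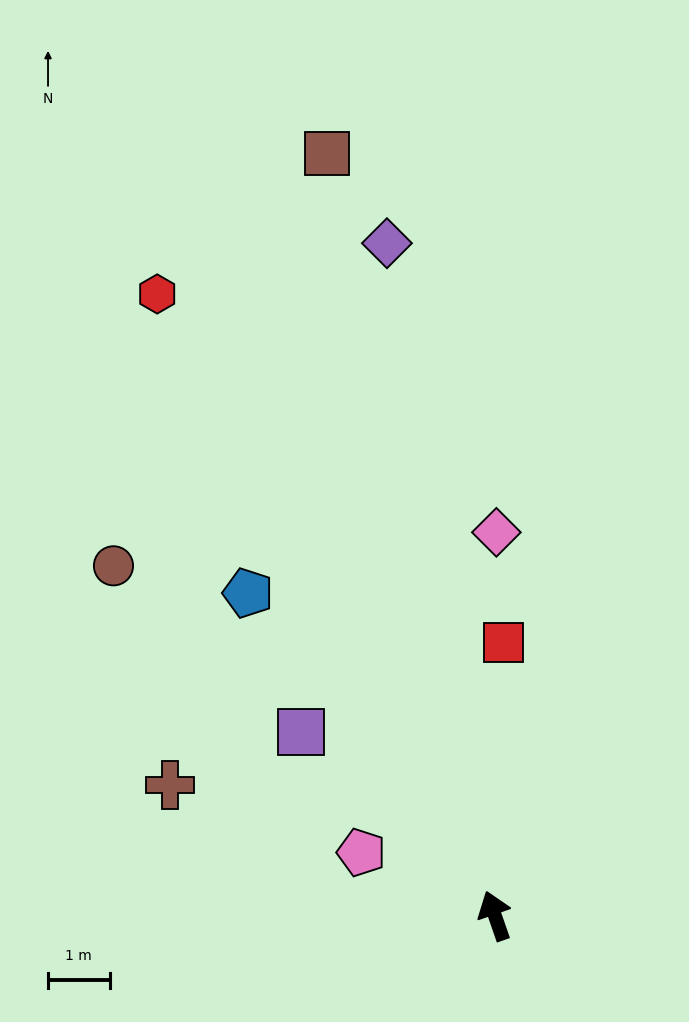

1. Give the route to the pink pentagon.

turn left 46°, forward 2.4 m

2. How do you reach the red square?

turn right 21°, forward 4.4 m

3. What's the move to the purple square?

turn left 27°, forward 4.3 m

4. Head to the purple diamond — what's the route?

turn right 10°, forward 11.1 m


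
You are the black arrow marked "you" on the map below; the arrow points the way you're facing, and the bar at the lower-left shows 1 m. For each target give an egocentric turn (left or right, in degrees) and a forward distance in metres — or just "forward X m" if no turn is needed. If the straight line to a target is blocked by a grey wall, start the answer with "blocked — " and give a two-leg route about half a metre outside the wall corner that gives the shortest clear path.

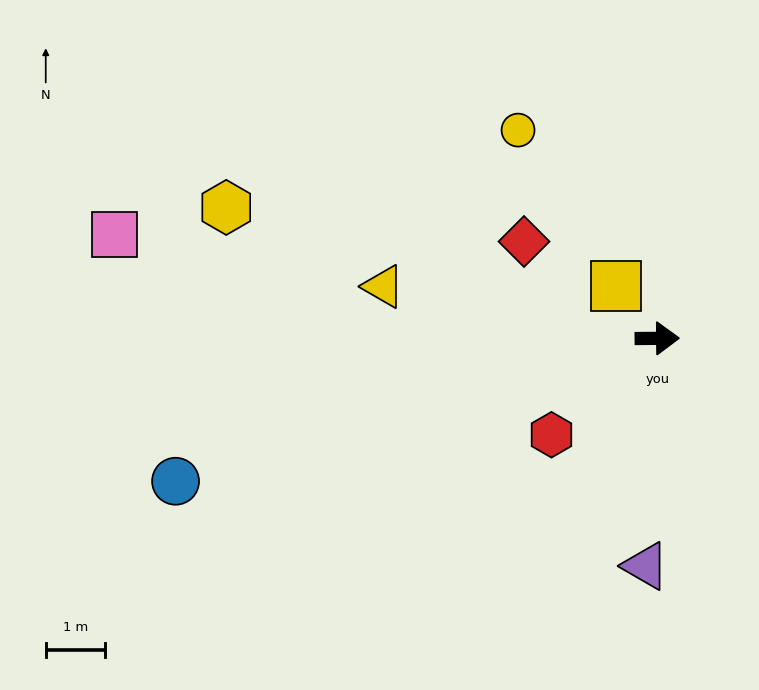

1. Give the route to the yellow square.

turn left 127°, forward 1.1 m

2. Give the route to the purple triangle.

turn right 93°, forward 3.9 m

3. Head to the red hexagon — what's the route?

turn right 138°, forward 2.4 m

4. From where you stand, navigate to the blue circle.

turn right 164°, forward 8.5 m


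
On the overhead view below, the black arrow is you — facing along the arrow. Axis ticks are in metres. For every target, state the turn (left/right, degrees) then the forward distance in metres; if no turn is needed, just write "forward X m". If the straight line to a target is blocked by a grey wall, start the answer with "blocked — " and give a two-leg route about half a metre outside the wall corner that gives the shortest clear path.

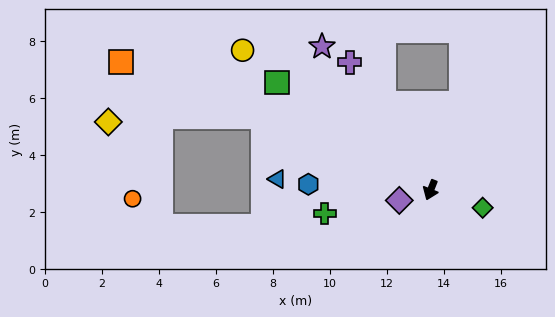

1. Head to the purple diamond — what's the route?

turn right 50°, forward 1.2 m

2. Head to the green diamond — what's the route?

turn left 93°, forward 1.9 m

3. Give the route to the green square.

turn right 103°, forward 6.6 m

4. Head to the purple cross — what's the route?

turn right 126°, forward 5.3 m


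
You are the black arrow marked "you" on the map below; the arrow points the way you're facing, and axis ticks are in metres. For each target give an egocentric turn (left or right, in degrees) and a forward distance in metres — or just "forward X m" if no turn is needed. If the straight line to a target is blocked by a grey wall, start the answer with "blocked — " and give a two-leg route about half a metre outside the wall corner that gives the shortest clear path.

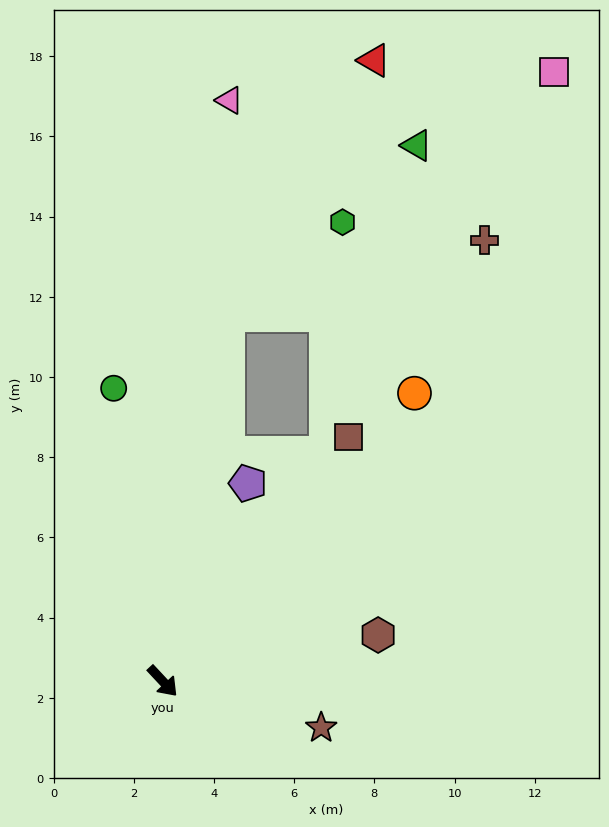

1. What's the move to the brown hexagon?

turn left 59°, forward 5.5 m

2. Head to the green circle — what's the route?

turn left 147°, forward 7.4 m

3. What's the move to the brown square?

turn left 100°, forward 7.7 m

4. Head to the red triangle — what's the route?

blocked — turn left 127°, forward 9.3 m, then turn right 20°, forward 7.3 m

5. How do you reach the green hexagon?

blocked — turn left 127°, forward 9.3 m, then turn right 41°, forward 3.7 m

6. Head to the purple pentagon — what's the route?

turn left 114°, forward 5.4 m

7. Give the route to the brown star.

turn left 31°, forward 4.1 m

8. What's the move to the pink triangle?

turn left 130°, forward 14.6 m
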